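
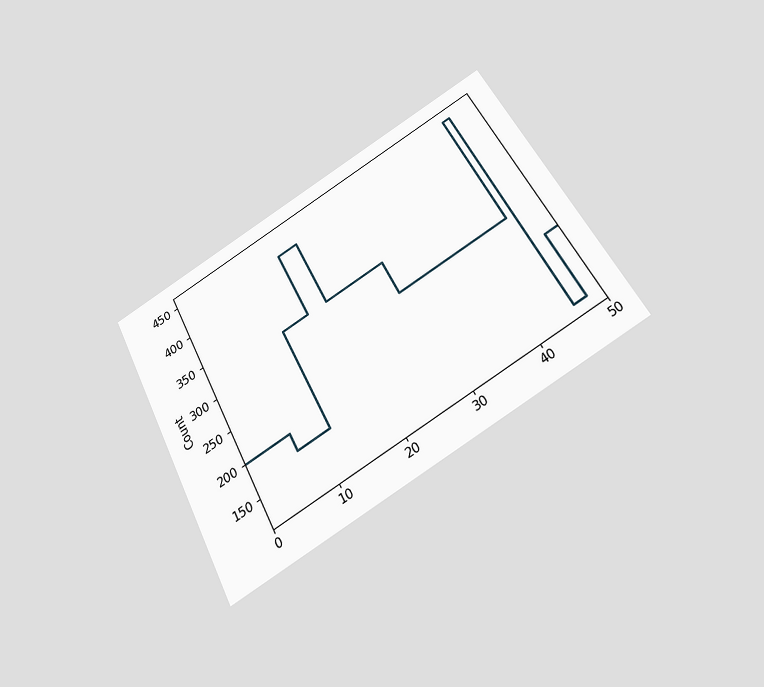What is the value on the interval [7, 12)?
175

The chart is tilted about 28° counter-clockwise and viewed slightly from below. On [7, 12) the step sits at 175.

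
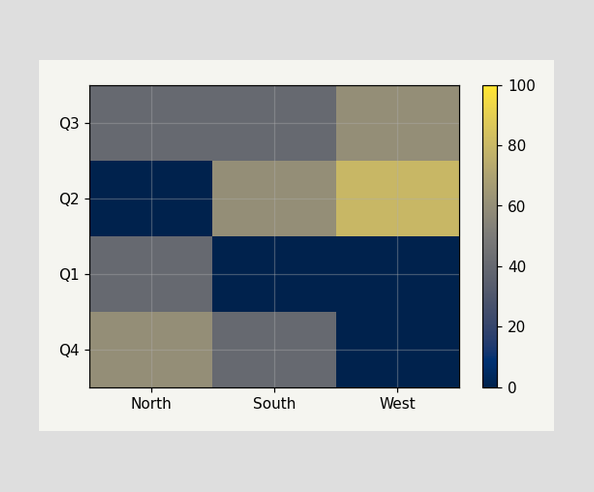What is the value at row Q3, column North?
Matching cell (Q3, North) against the colorbar gives 40.

40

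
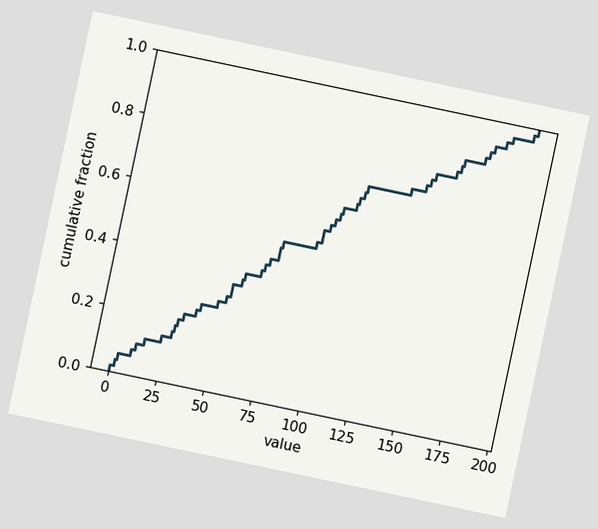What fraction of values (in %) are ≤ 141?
76%

The chart is tilted about 12° clockwise. At x=141 the ECDF step is at 76%.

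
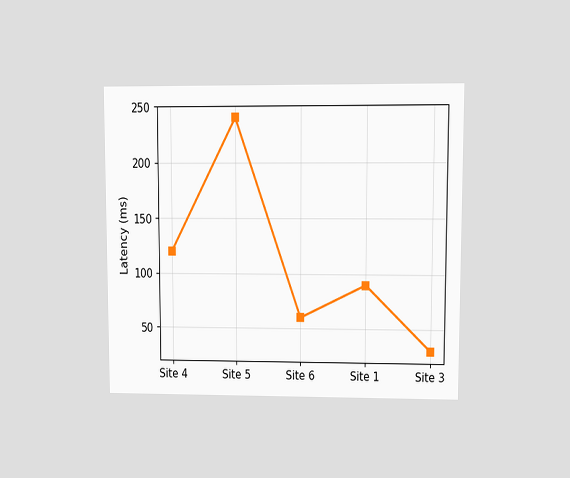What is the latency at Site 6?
60ms

The chart is viewed at a slight angle. At Site 6, the line is at 60ms.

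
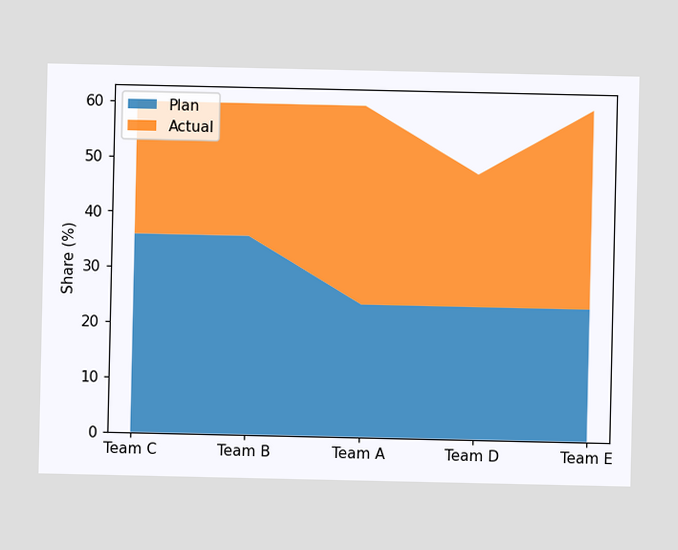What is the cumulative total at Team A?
60%

The stacked total at Team A reaches 60%.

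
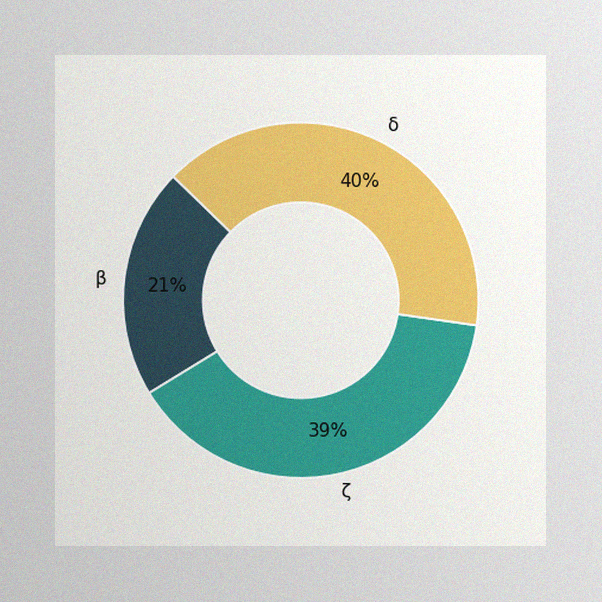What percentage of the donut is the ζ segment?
39%

The image has some photo noise and uneven lighting. The ζ segment takes up 39% of the ring.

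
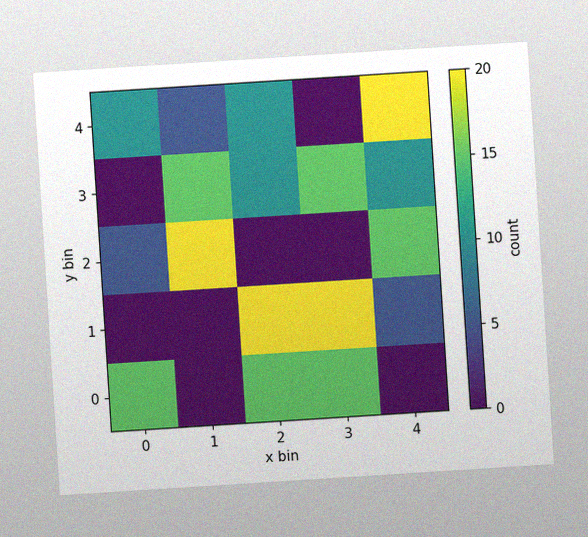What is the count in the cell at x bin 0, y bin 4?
The chart is tilted about 4° counter-clockwise, with some photo noise. Matching the cell (0, 4) against the colorbar gives 10.

10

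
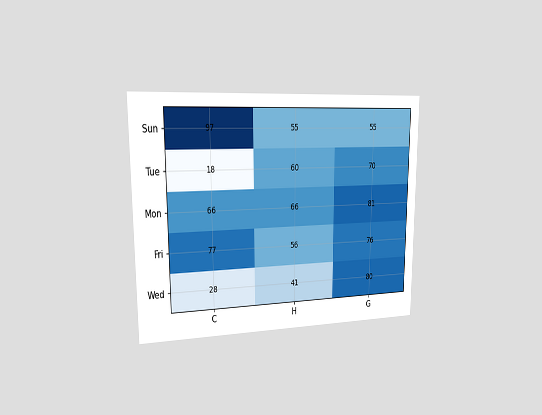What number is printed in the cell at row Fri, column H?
56

The chart is viewed slightly from the left. The (Fri, H) cell reads 56.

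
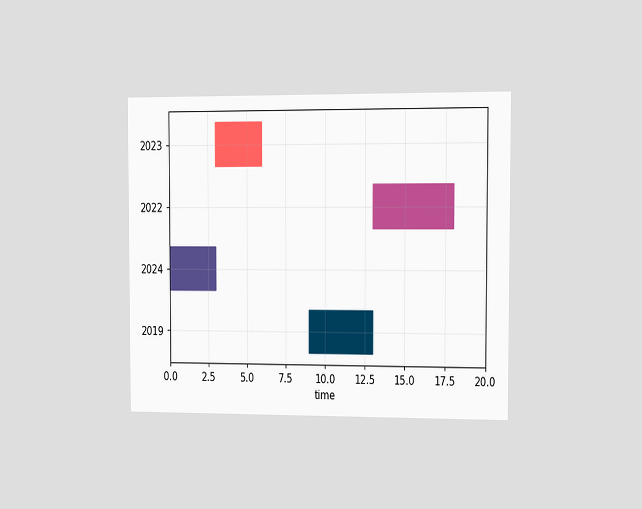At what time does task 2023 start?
3

The chart is viewed at a slight angle. The 2023 bar begins at t=3.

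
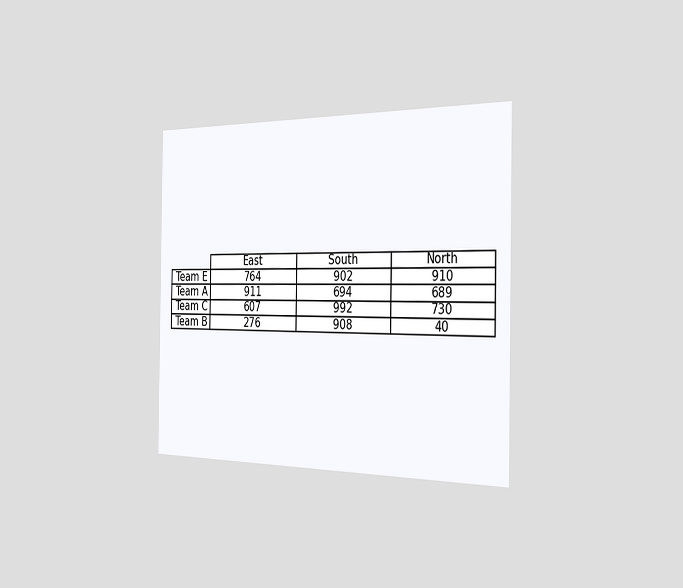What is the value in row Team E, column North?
910

The chart is viewed slightly from the right. The (Team E, North) cell reads 910.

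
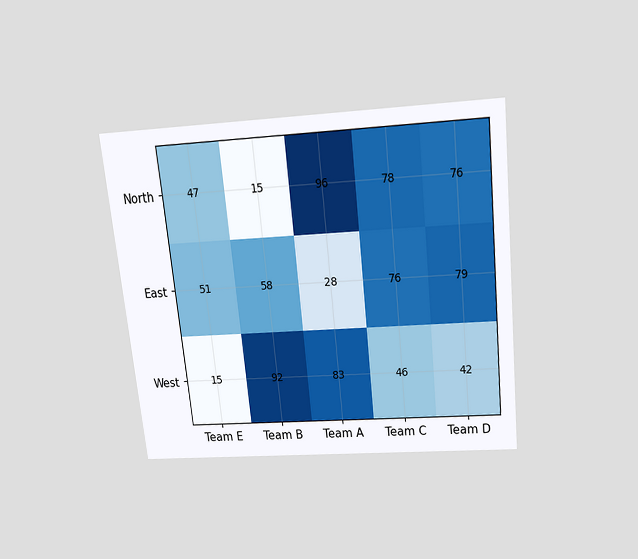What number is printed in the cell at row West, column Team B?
92

The chart is tilted about 6° counter-clockwise and viewed slightly from above. The (West, Team B) cell reads 92.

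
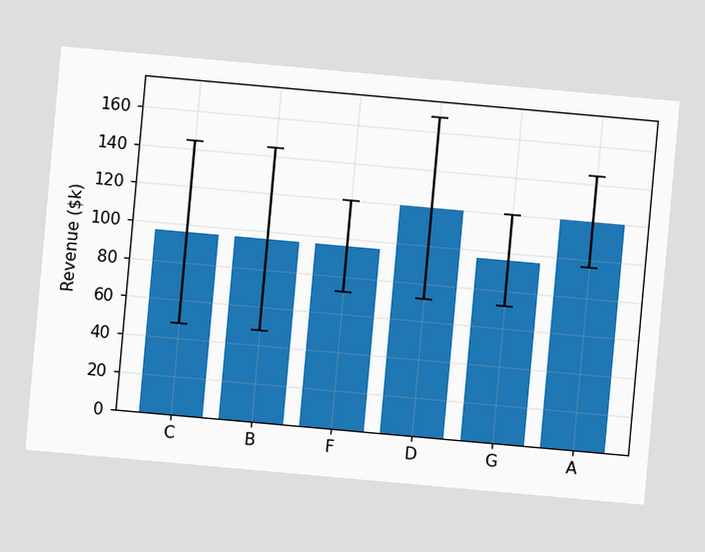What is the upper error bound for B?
$144k

The chart is tilted about 5° clockwise. The B bar's upper whisker reaches $144k.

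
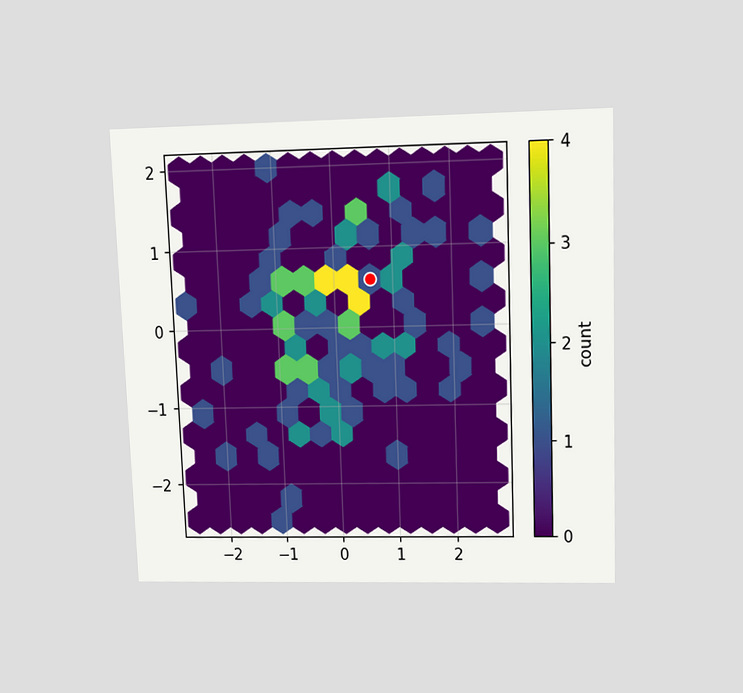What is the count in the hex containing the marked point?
1

The chart is tilted about 2° counter-clockwise and viewed at a slight angle. The marked hex reads 1 on the colorbar.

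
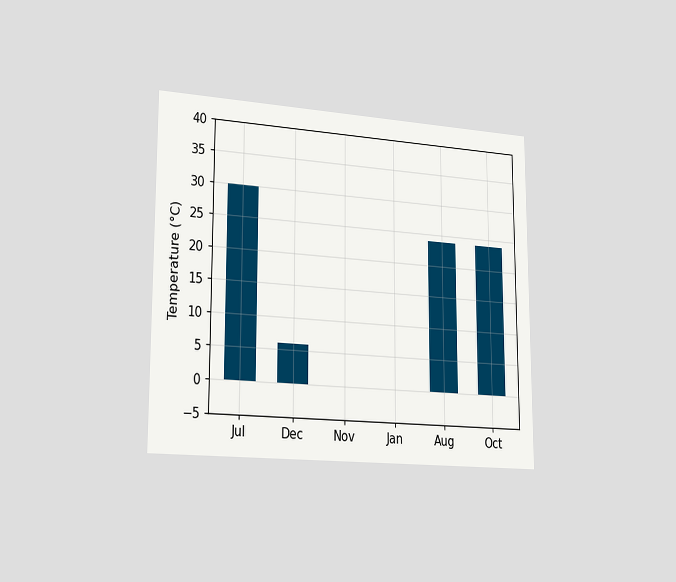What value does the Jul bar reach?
30°C

The chart is viewed slightly from the left. Reading along the chart's y-axis, the Jul bar reaches 30°C.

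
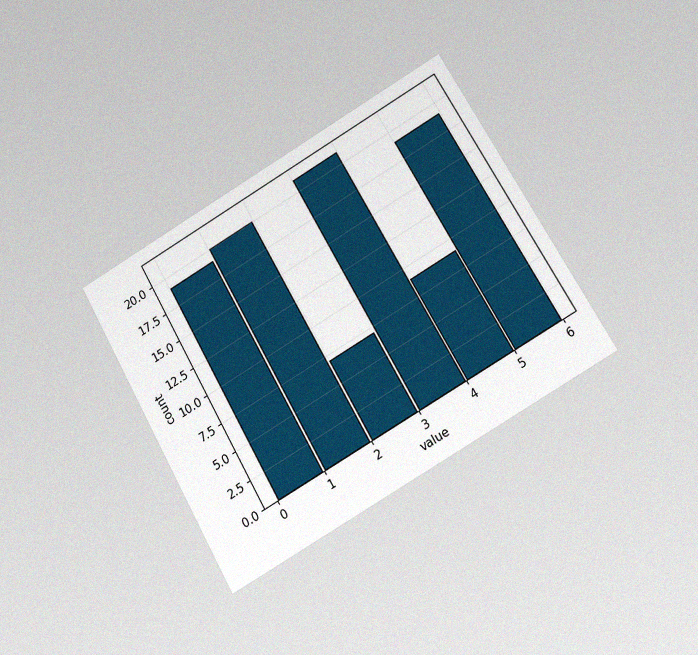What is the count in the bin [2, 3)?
7

The chart is tilted about 30° counter-clockwise and viewed at a slight angle, with some photo noise. The [2, 3) bin has height 7.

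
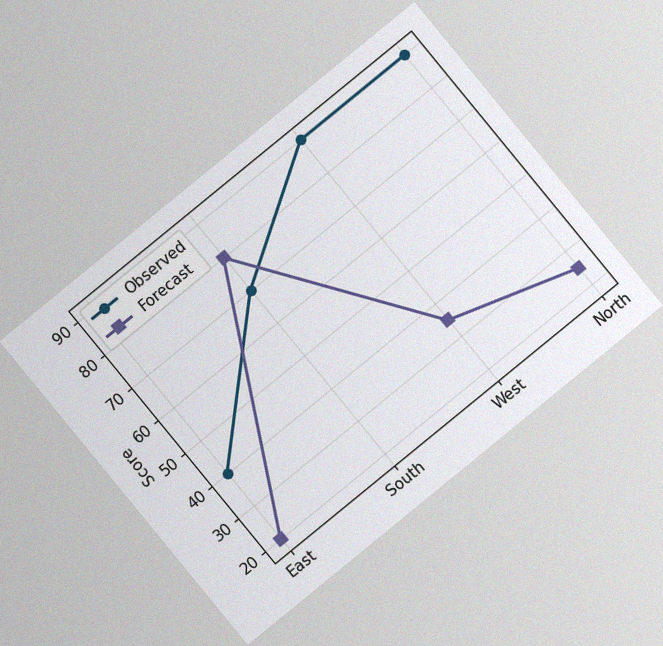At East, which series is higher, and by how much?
The chart is tilted about 39° counter-clockwise, with some photo noise. At East, Observed sits above the other line by 20.

Observed, by 20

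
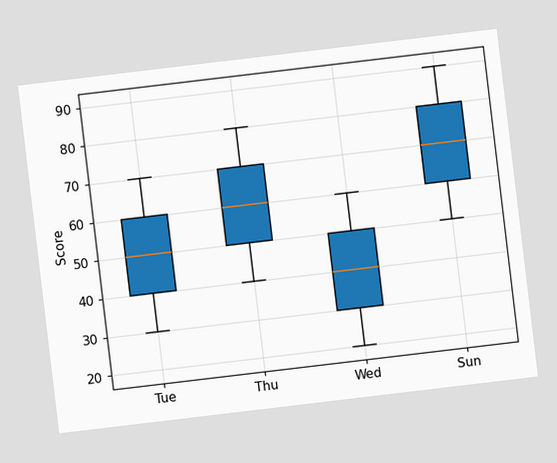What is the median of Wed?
The chart is tilted about 7° counter-clockwise. The median line in the Wed box sits at 40.

40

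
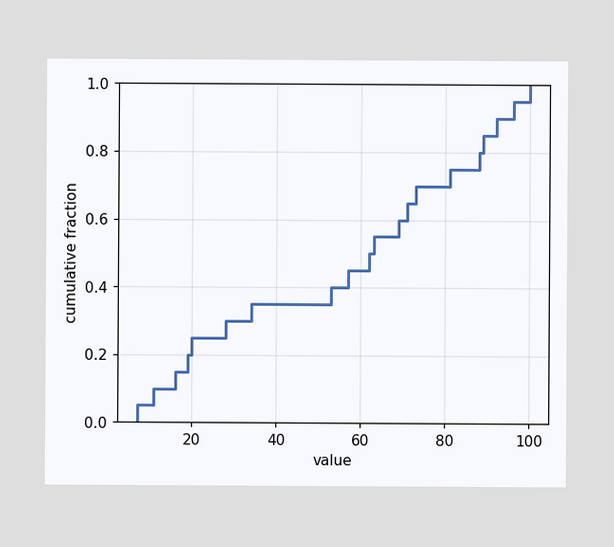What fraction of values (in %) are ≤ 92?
90%

At x=92 the ECDF step is at 90%.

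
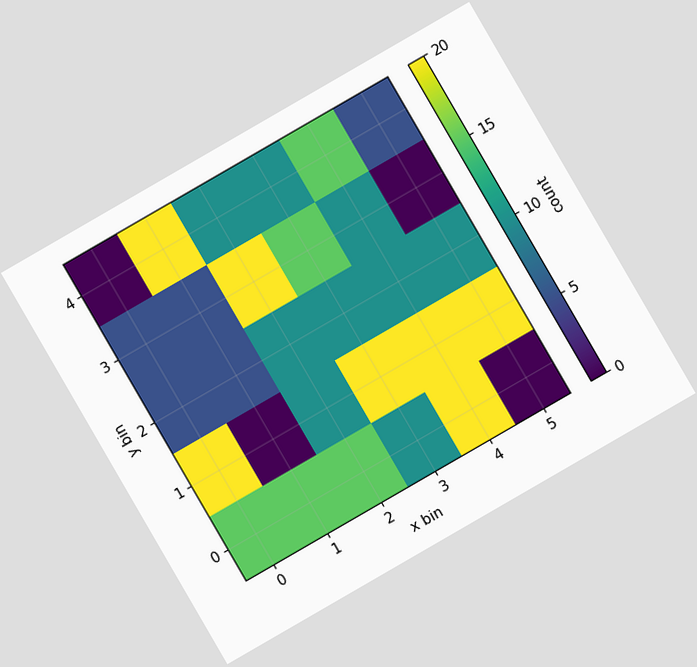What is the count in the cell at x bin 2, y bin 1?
The chart is tilted about 30° counter-clockwise. Matching the cell (2, 1) against the colorbar gives 10.

10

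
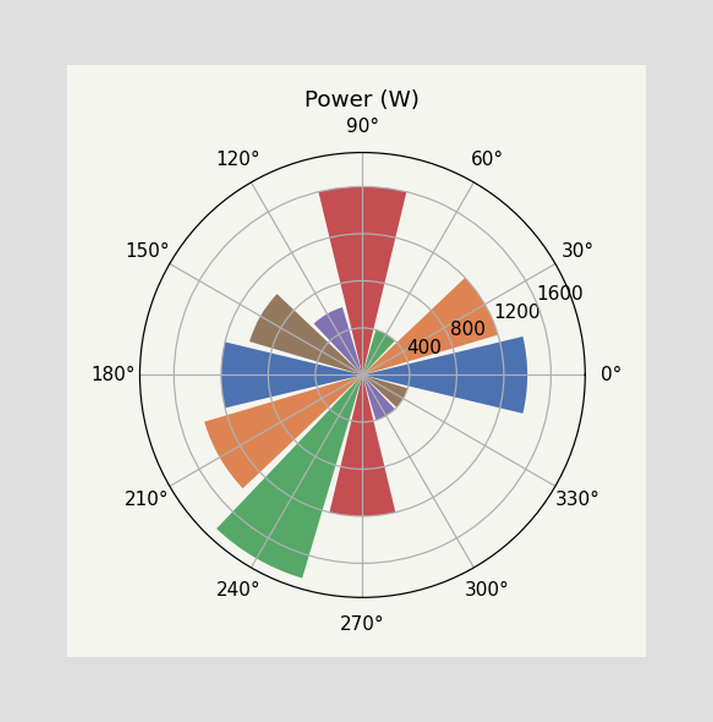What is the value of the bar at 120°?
600W

The bar at 120° reaches 600W on the radial axis.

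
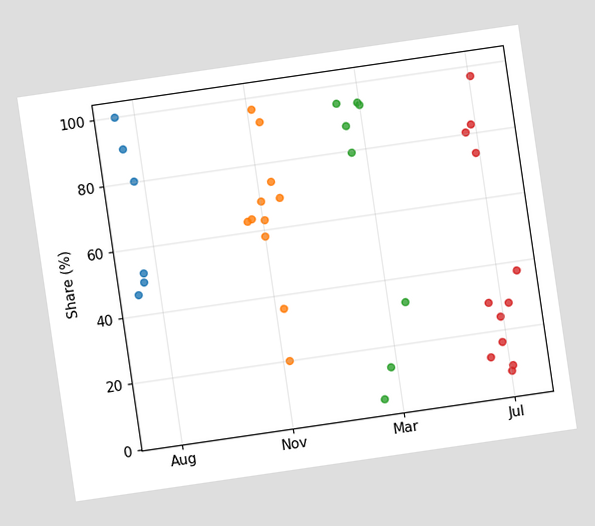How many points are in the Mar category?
The chart is tilted about 8° counter-clockwise. Counting the markers in the Mar column gives 8.

8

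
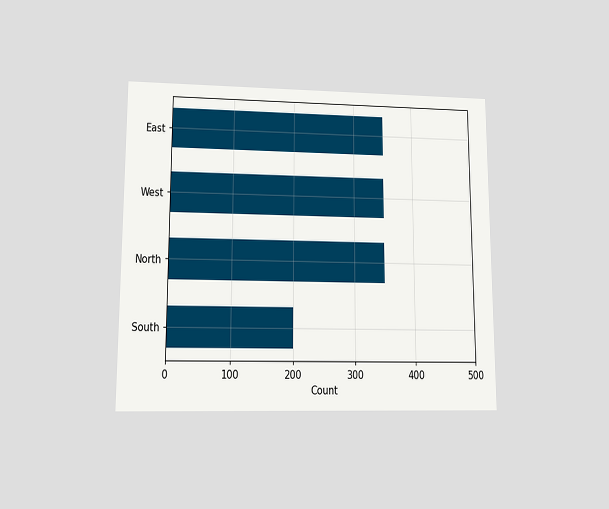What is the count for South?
200

The chart is viewed at a slight angle. Reading along the chart's x-axis, the South bar reaches 200.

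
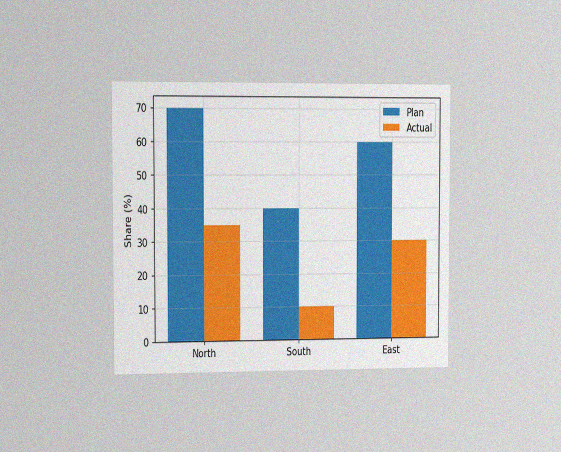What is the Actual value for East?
30%

The chart is viewed slightly from the left, with some photo noise. The Actual bar at East reaches 30% on the y-axis.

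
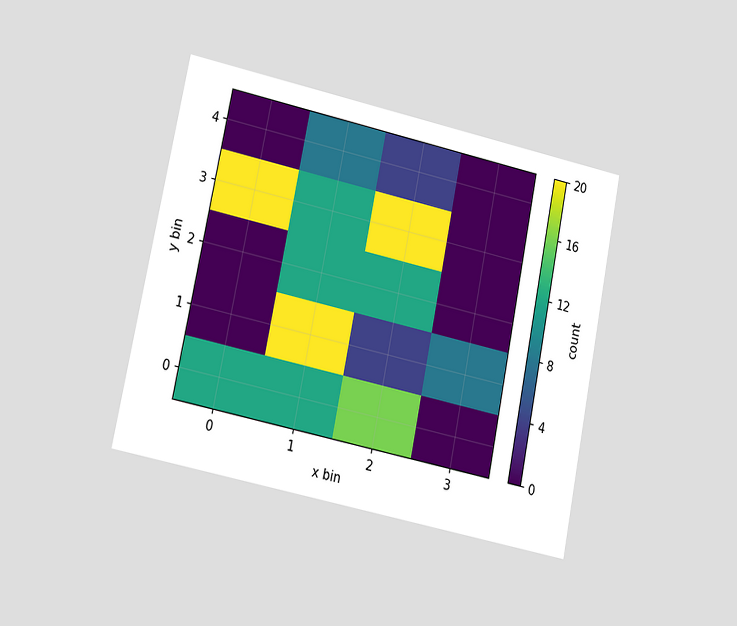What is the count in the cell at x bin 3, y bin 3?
The chart is tilted about 11° clockwise and viewed at a slight angle. Matching the cell (3, 3) against the colorbar gives 0.

0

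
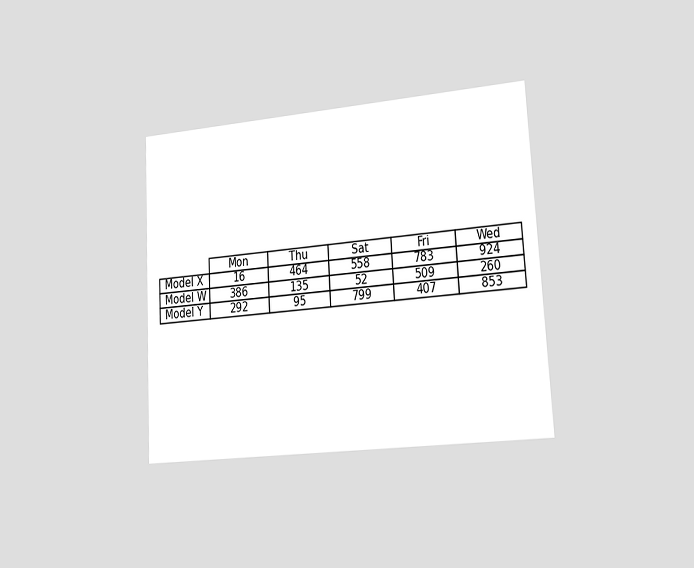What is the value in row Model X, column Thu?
The chart is tilted about 3° counter-clockwise and viewed slightly from the right. The (Model X, Thu) cell reads 464.

464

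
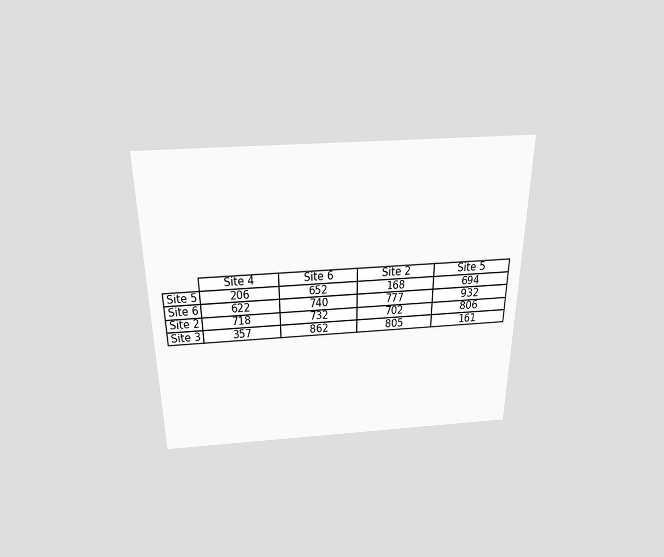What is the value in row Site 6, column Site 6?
The chart is viewed slightly from above. The (Site 6, Site 6) cell reads 740.

740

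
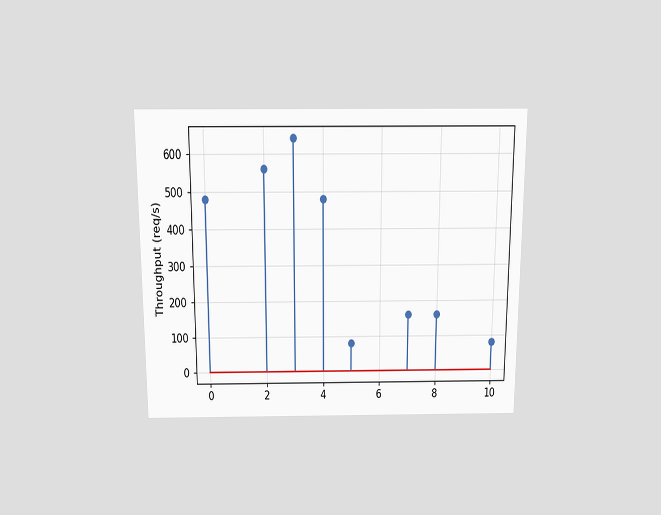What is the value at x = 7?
160req/s

The chart is viewed slightly from above. The stem at x=7 reaches 160req/s.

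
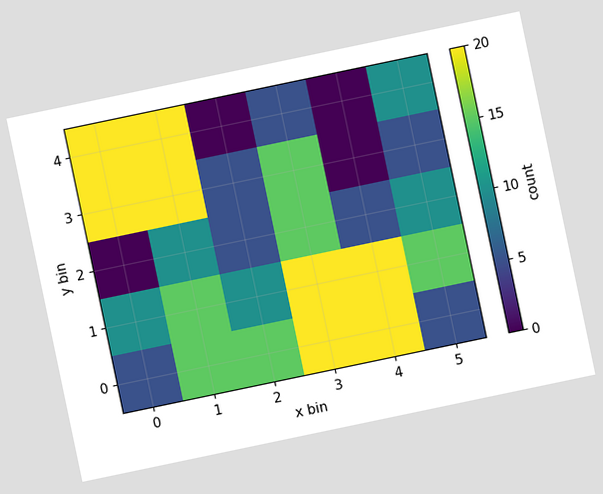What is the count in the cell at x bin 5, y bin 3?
5

The chart is tilted about 12° counter-clockwise. Matching the cell (5, 3) against the colorbar gives 5.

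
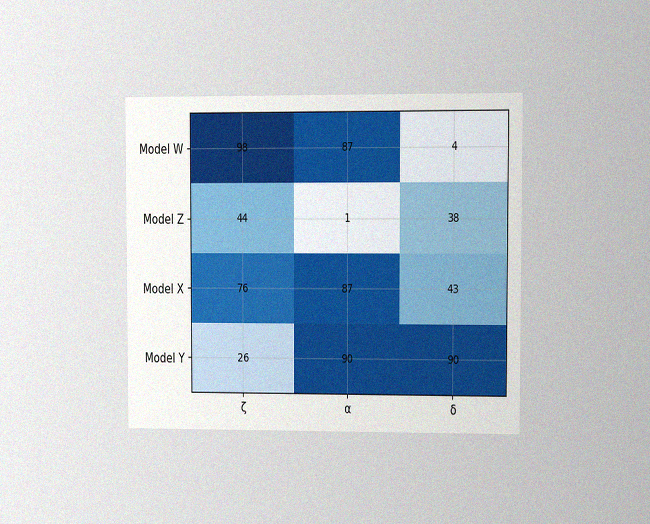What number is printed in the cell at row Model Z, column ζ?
44

The chart is viewed at a slight angle, with some photo noise. The (Model Z, ζ) cell reads 44.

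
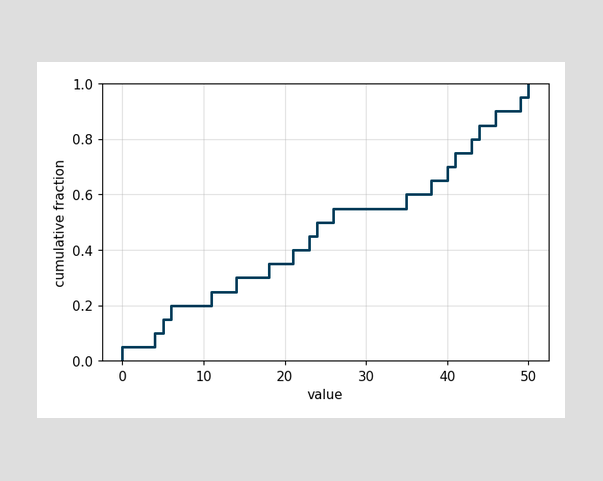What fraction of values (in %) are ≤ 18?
35%

At x=18 the ECDF step is at 35%.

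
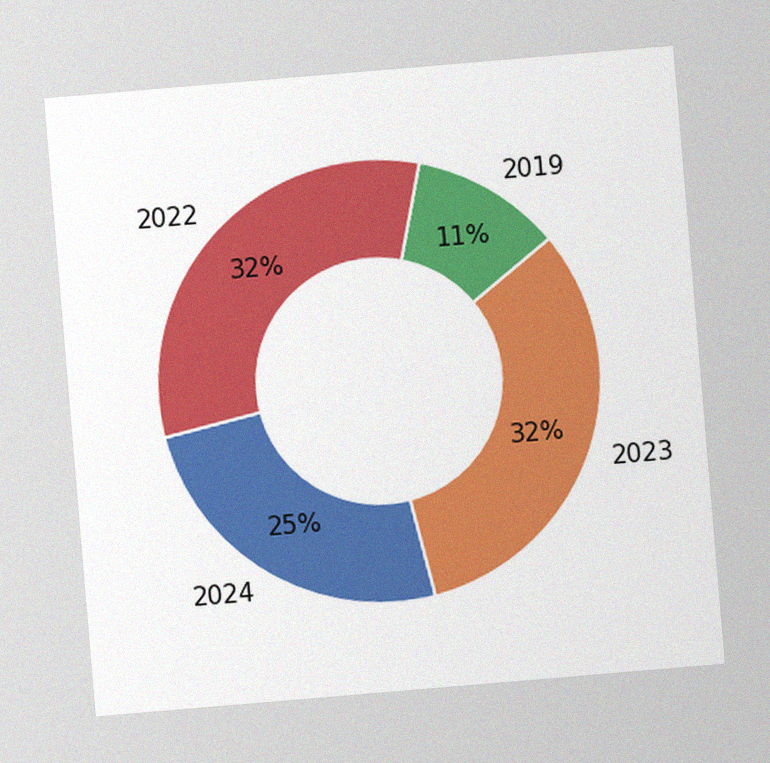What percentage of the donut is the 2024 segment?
25%

The chart is tilted about 5° counter-clockwise, with some photo noise. The 2024 segment takes up 25% of the ring.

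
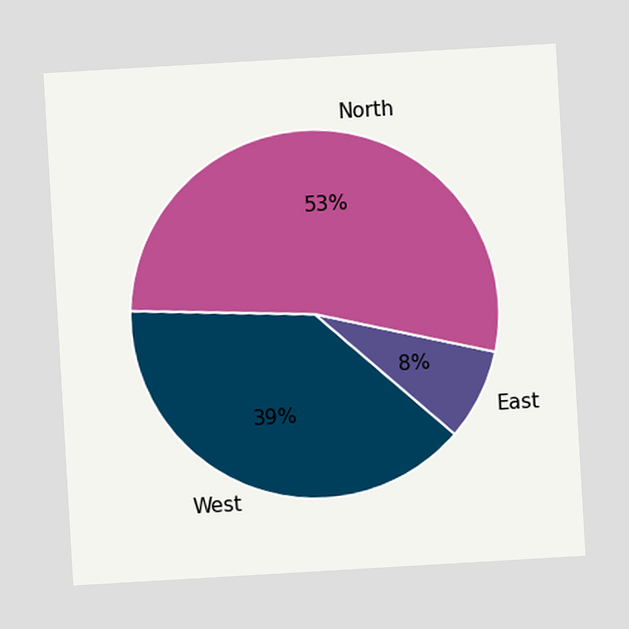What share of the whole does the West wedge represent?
The chart is tilted about 3° counter-clockwise. The West slice takes up 39% of the pie.

39%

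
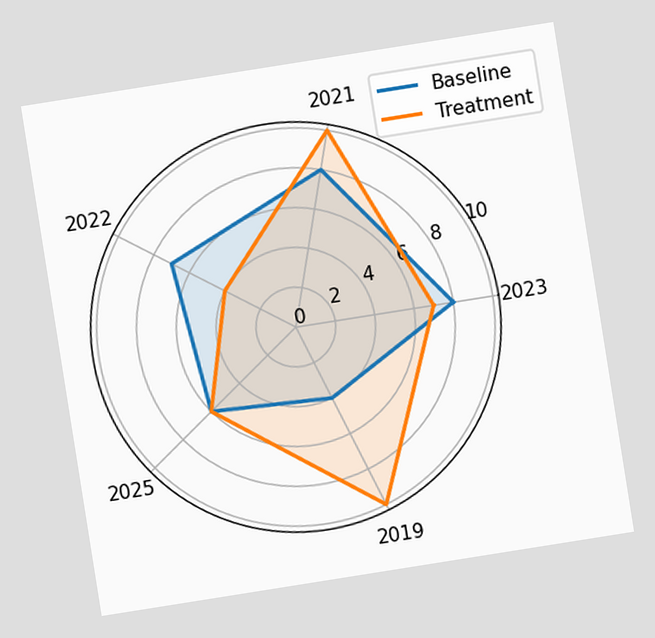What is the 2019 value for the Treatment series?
10

The chart is tilted about 9° counter-clockwise. On the 2019 axis, Treatment reaches 10.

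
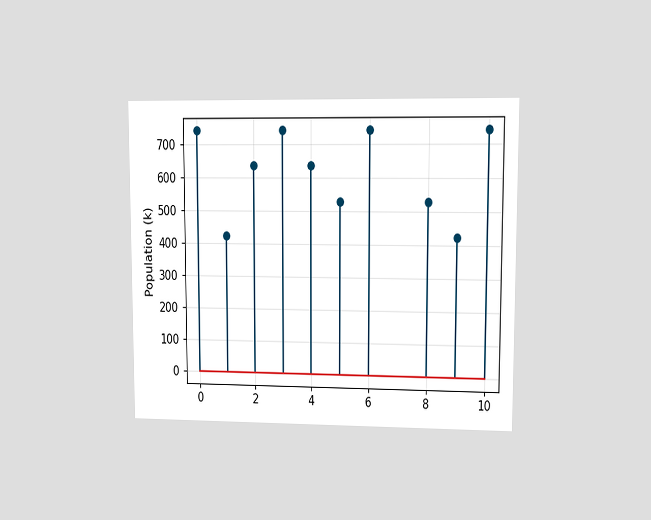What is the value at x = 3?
742k

The chart is viewed at a slight angle. The stem at x=3 reaches 742k.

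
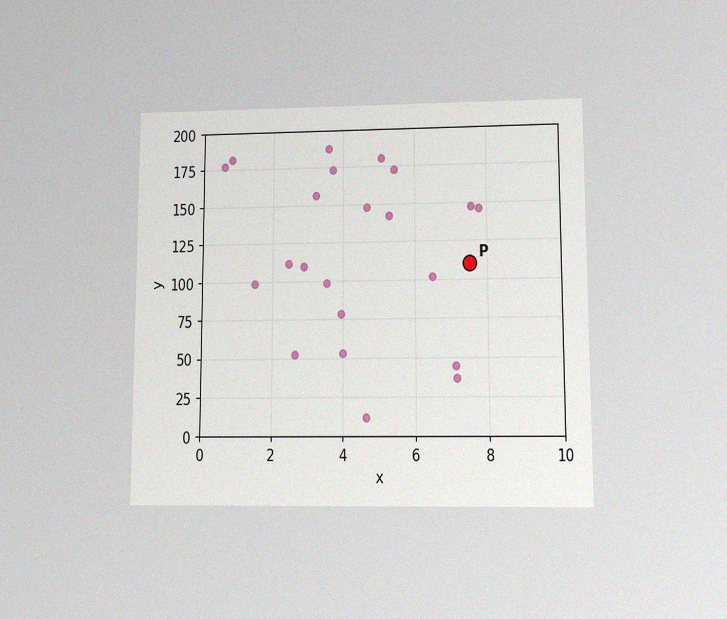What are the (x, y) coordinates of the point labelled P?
(7.5, 110)

The chart is viewed at a slight angle, with some photo noise. Following the gridlines from P to each axis, P sits at (7.5, 110).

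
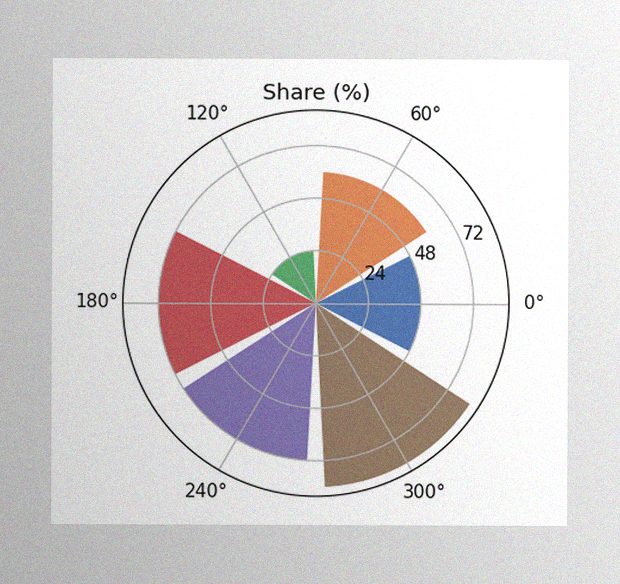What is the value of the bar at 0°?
48%

The image has some photo noise and uneven lighting. The bar at 0° reaches 48% on the radial axis.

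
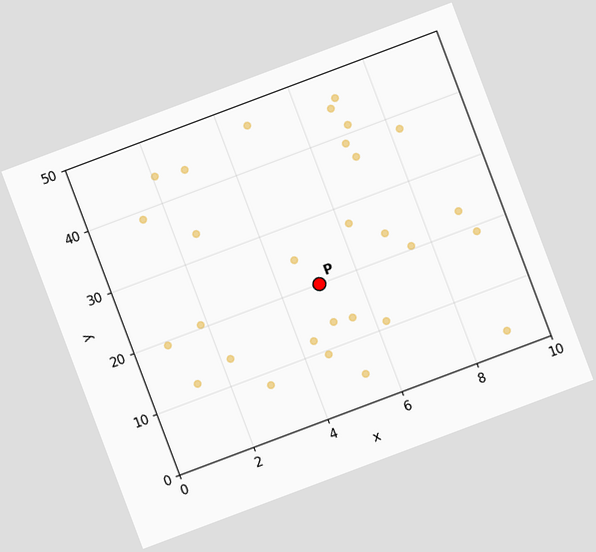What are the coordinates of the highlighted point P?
(5, 20)

The chart is tilted about 21° counter-clockwise. Following the gridlines from P to each axis, P sits at (5, 20).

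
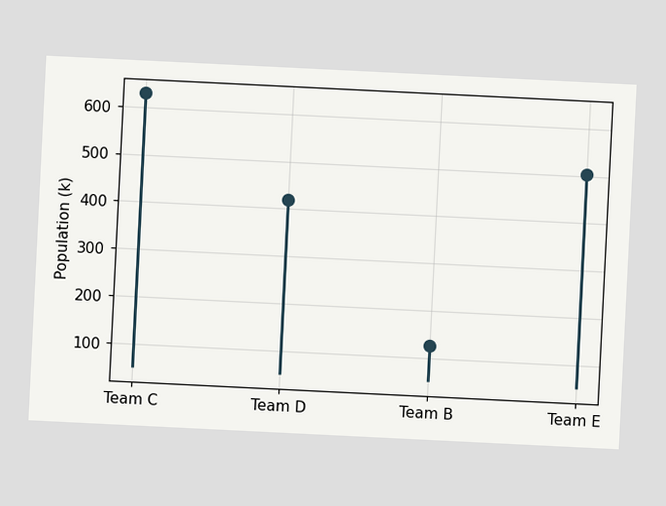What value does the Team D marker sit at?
The chart is tilted about 3° clockwise. The Team D marker sits at 420k.

420k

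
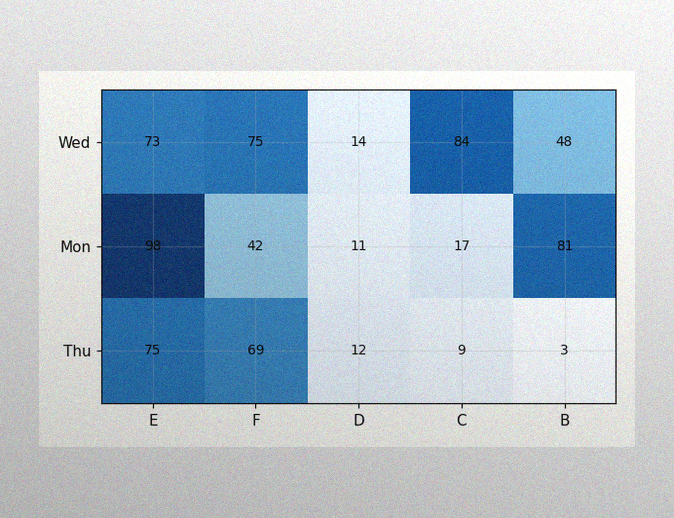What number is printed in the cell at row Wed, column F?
75

The image has some photo noise and uneven lighting. The (Wed, F) cell reads 75.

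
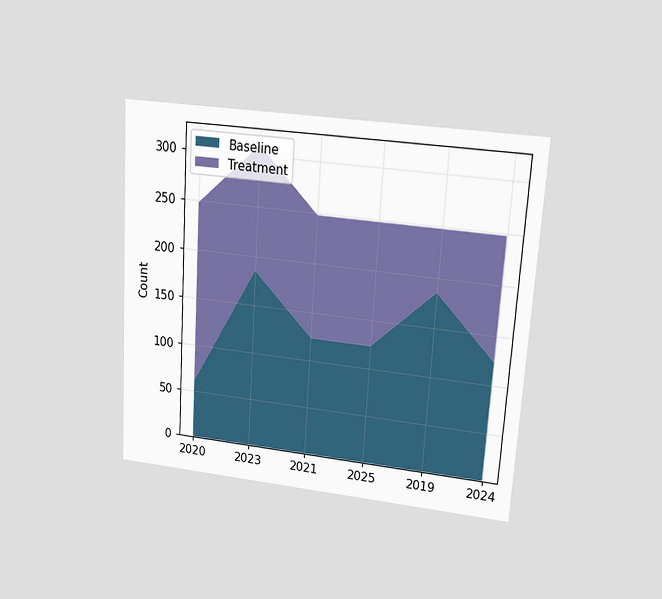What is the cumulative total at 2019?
248

The chart is tilted about 4° clockwise and viewed at a slight angle. The stacked total at 2019 reaches 248.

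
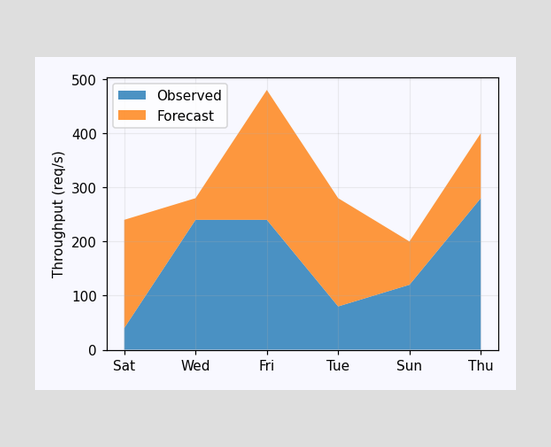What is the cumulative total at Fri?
The stacked total at Fri reaches 480req/s.

480req/s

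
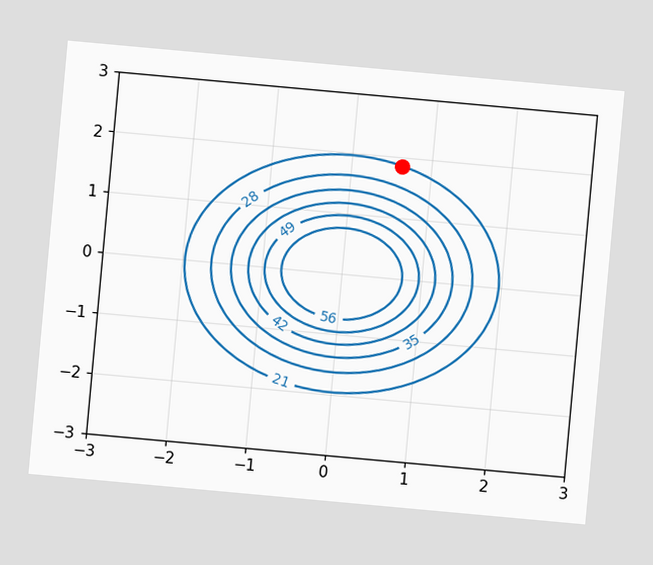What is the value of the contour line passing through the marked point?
The chart is tilted about 5° clockwise. The marked point sits on the contour labelled 21.

21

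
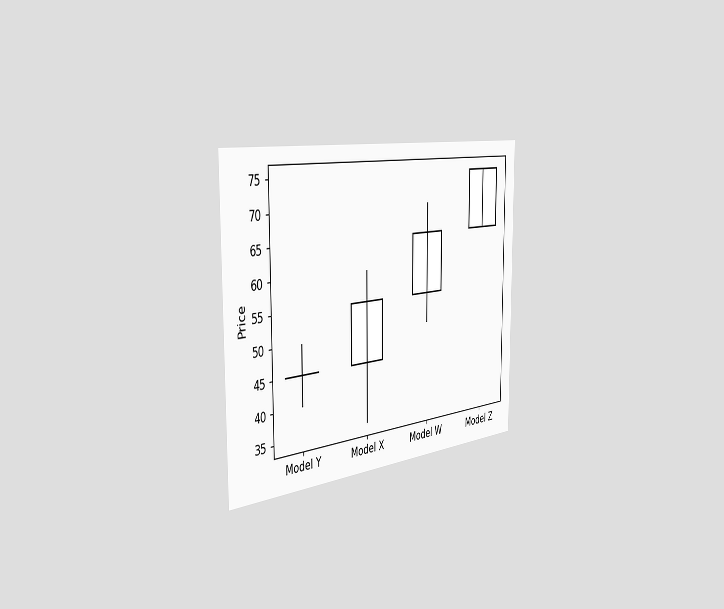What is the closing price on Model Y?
The chart is viewed slightly from the left. The Model Y candle closes at 45.

45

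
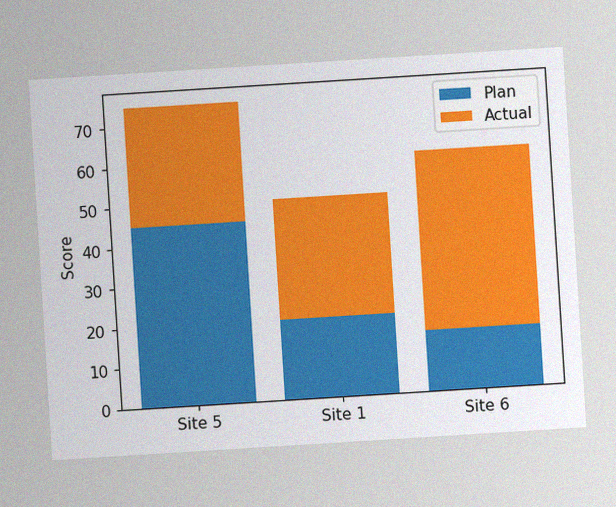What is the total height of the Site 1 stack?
The chart is tilted about 4° counter-clockwise, with some photo noise. The Site 1 stack's top reaches 50 on the y-axis.

50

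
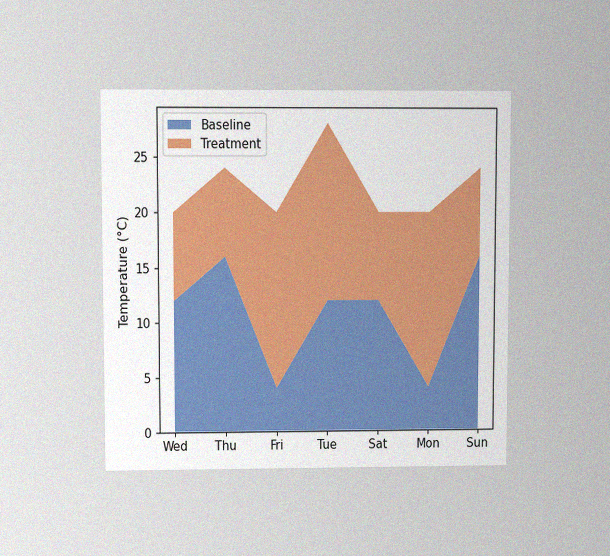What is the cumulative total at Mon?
The chart is viewed at a slight angle, with some photo noise. The stacked total at Mon reaches 20°C.

20°C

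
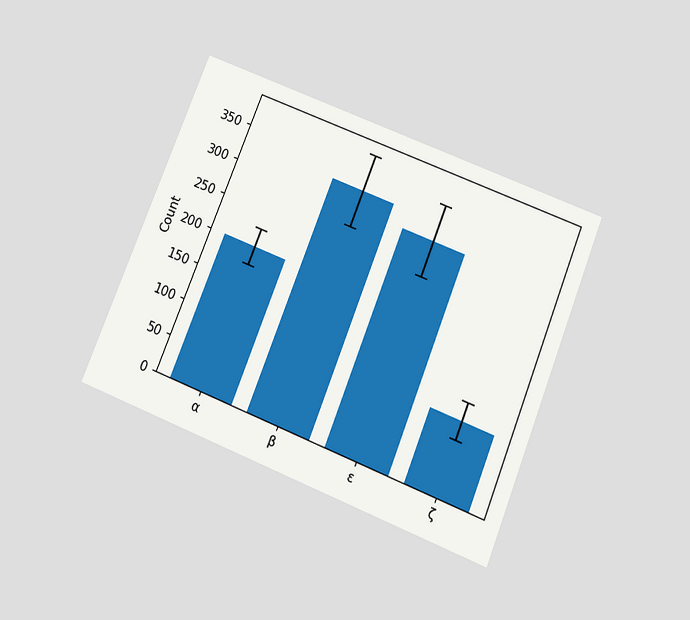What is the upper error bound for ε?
The chart is tilted about 22° clockwise and viewed slightly from below. The ε bar's upper whisker reaches 350.

350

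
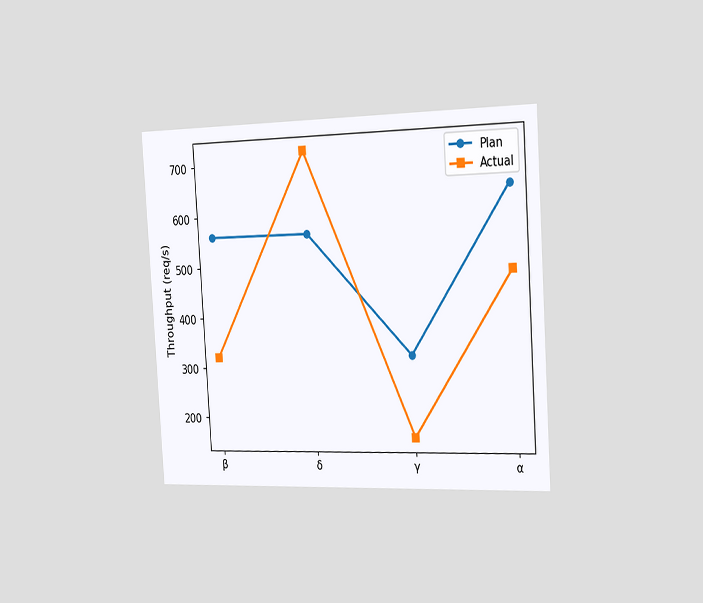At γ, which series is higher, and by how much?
The chart is tilted about 4° counter-clockwise and viewed slightly from the right. At γ, Plan sits above the other line by 160req/s.

Plan, by 160req/s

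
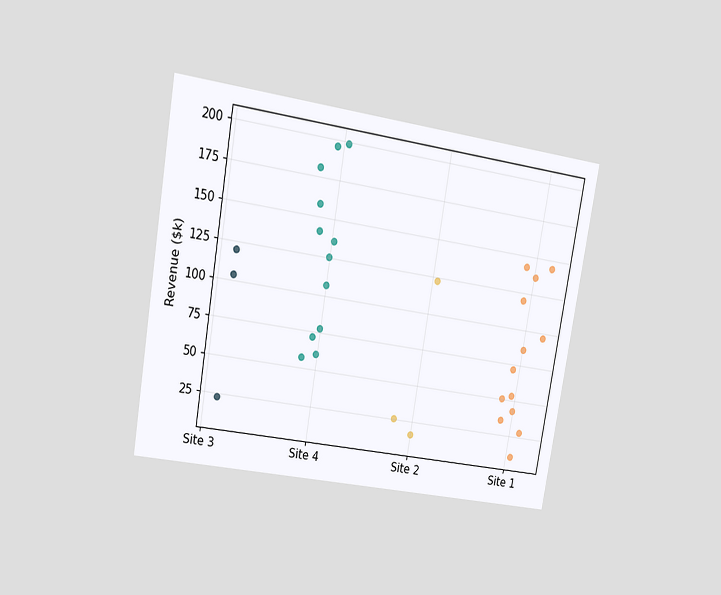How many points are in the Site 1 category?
13

The chart is tilted about 10° clockwise and viewed at a slight angle. Counting the markers in the Site 1 column gives 13.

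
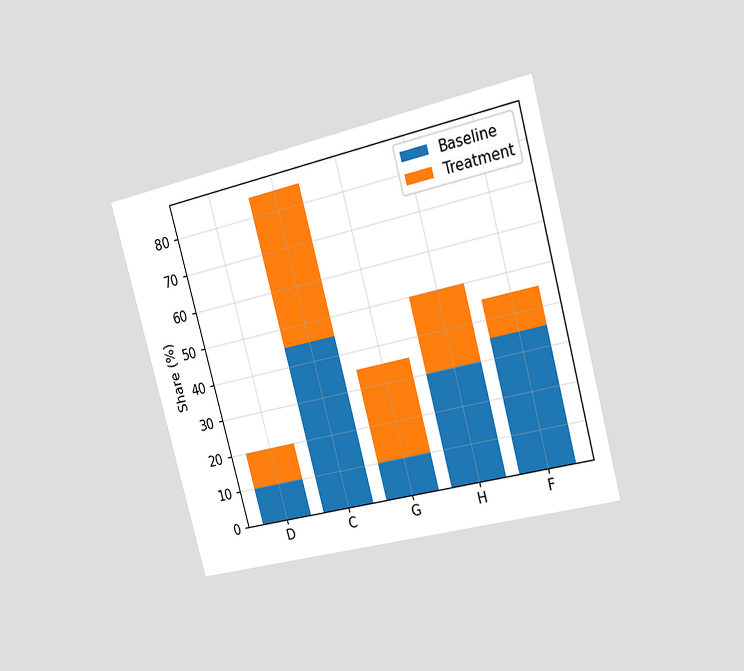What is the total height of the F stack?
45%

The chart is tilted about 15° counter-clockwise and viewed slightly from the right. The F stack's top reaches 45% on the y-axis.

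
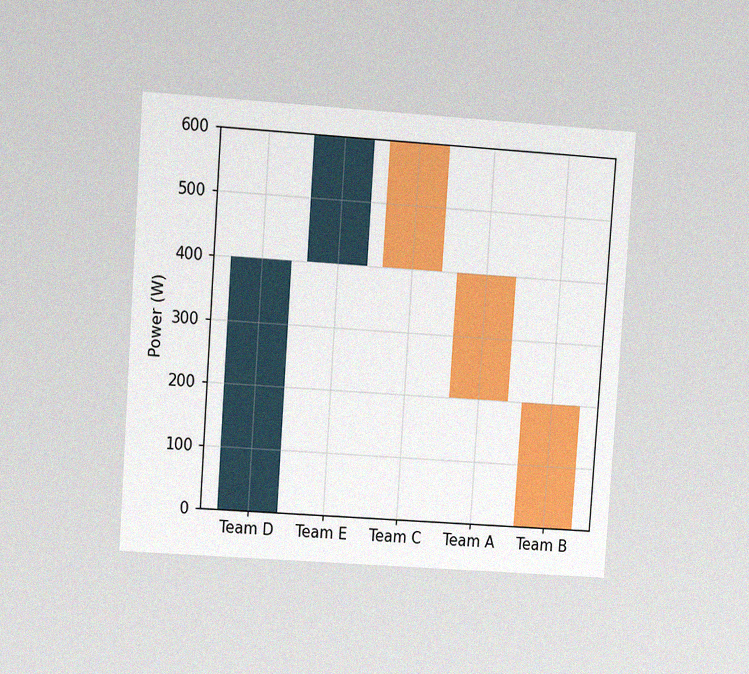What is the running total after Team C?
400W

The chart is tilted about 4° clockwise and viewed at a slight angle, with some photo noise. After Team C the running total reaches 400W.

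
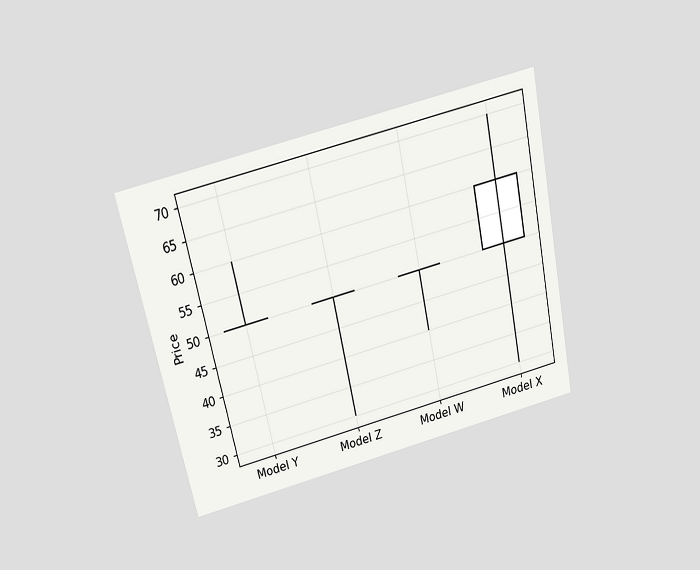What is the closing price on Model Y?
50

The chart is tilted about 12° counter-clockwise and viewed slightly from above. The Model Y candle closes at 50.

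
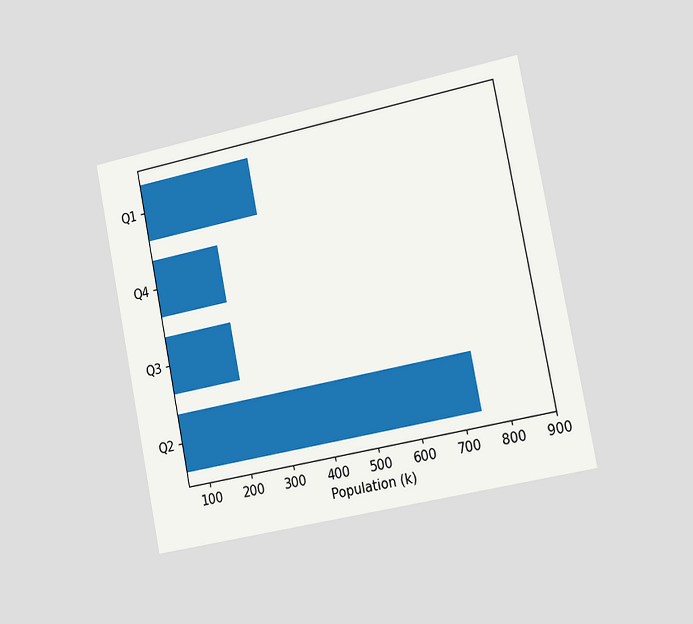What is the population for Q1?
318k

The chart is tilted about 11° counter-clockwise and viewed slightly from the right. Reading along the chart's x-axis, the Q1 bar reaches 318k.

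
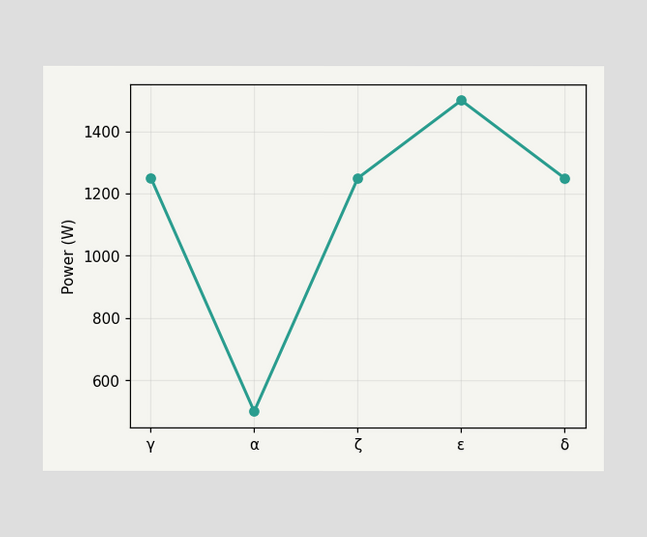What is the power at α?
500W

At α, the line is at 500W.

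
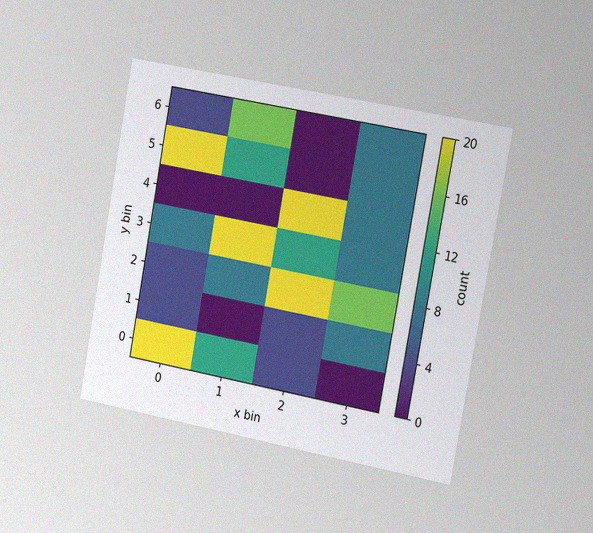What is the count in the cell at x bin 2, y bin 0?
The chart is tilted about 10° clockwise and viewed slightly from the right, with some photo noise. Matching the cell (2, 0) against the colorbar gives 4.

4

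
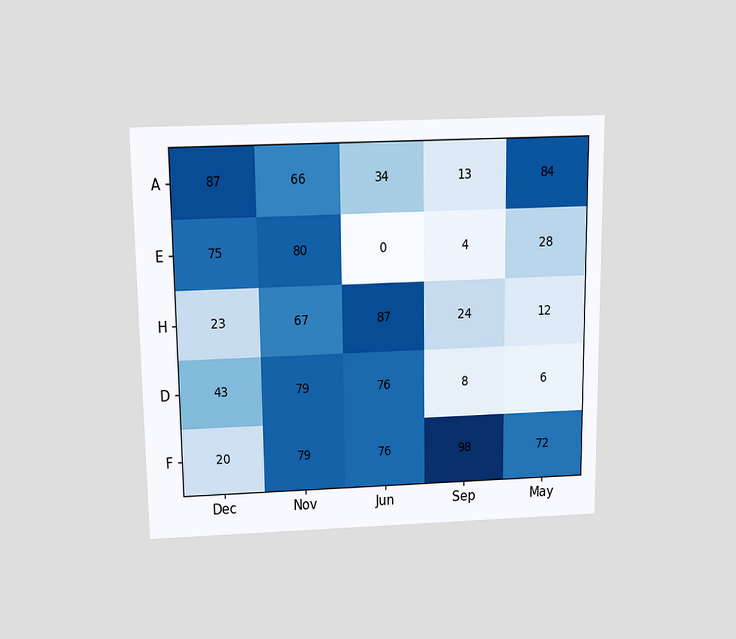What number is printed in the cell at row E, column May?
The chart is viewed slightly from above. The (E, May) cell reads 28.

28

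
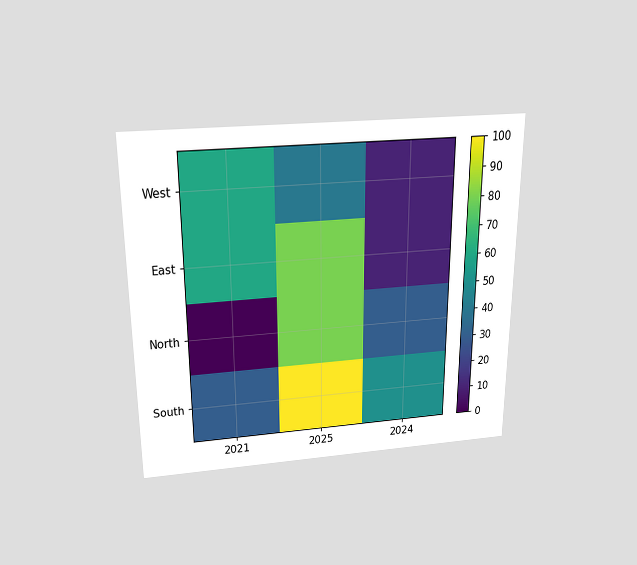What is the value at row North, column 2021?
0

The chart is viewed slightly from above. Matching cell (North, 2021) against the colorbar gives 0.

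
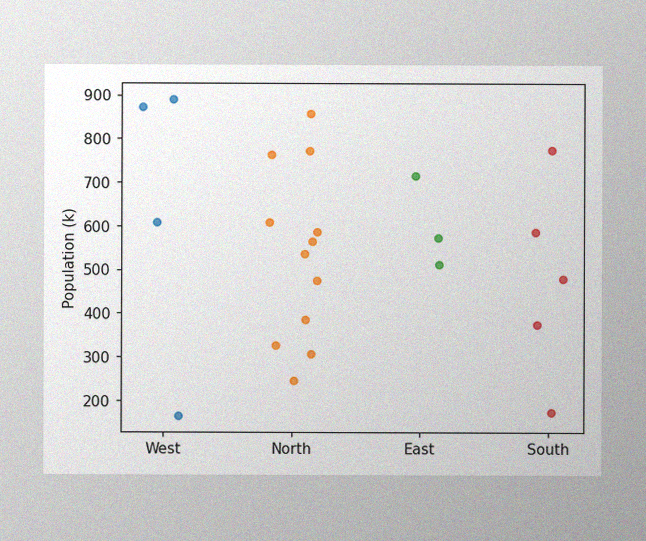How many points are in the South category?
The image has some photo noise and uneven lighting. Counting the markers in the South column gives 5.

5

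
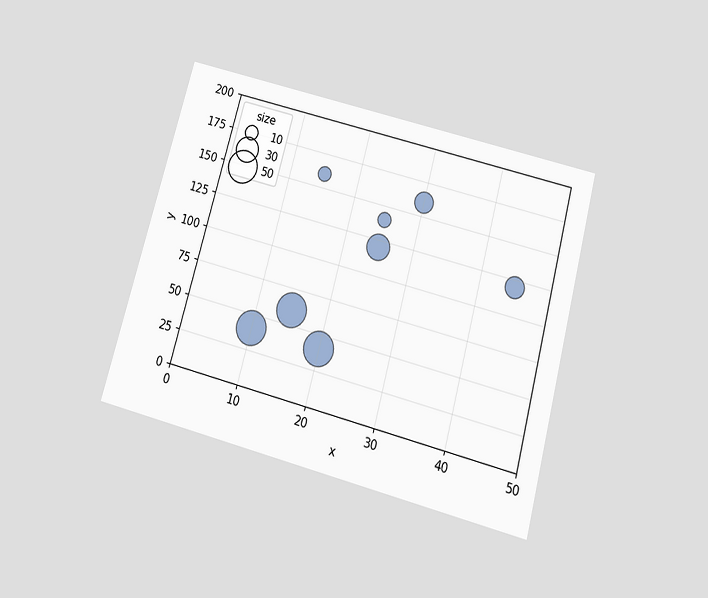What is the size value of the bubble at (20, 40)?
The chart is tilted about 15° clockwise and viewed slightly from below. Matching the bubble at (20, 40) against the size legend gives 50.

50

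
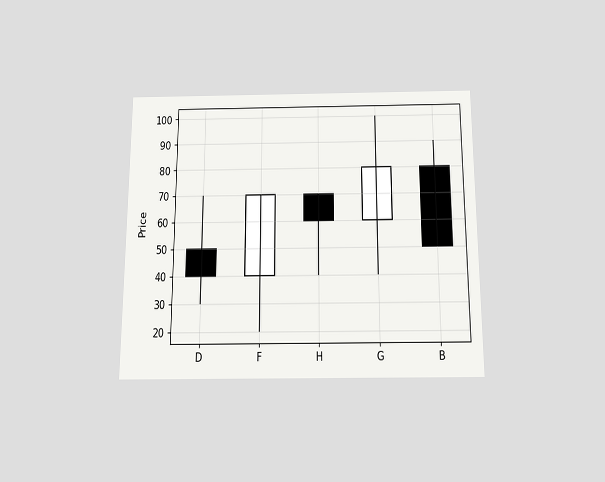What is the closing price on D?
40

The chart is viewed slightly from below. The D candle closes at 40.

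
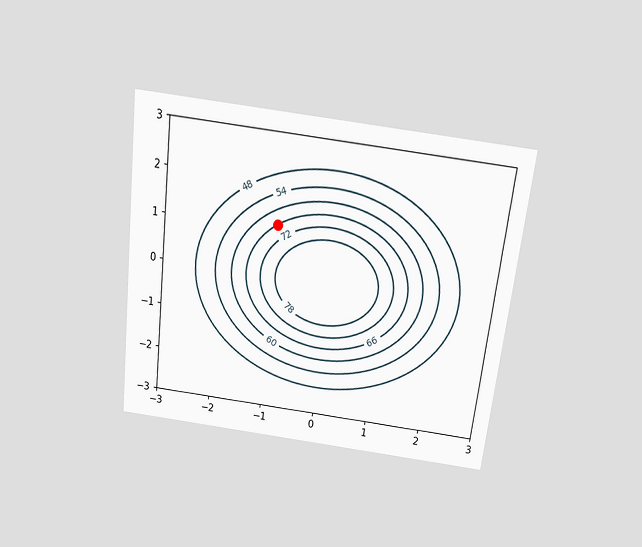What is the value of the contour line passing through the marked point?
The chart is tilted about 7° clockwise and viewed slightly from above. The marked point sits on the contour labelled 66.

66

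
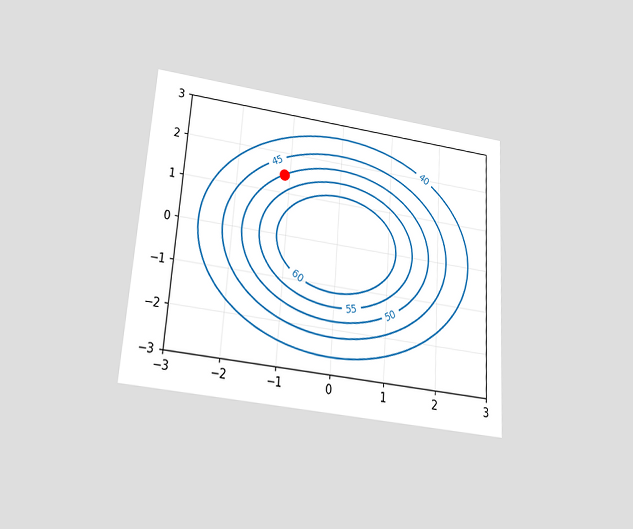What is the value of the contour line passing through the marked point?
The chart is tilted about 4° clockwise and viewed slightly from below. The marked point sits on the contour labelled 50.

50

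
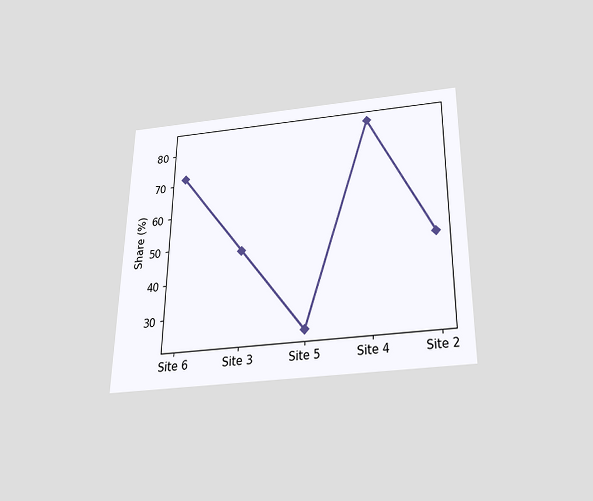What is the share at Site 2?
The chart is viewed slightly from below. At Site 2, the line is at 48%.

48%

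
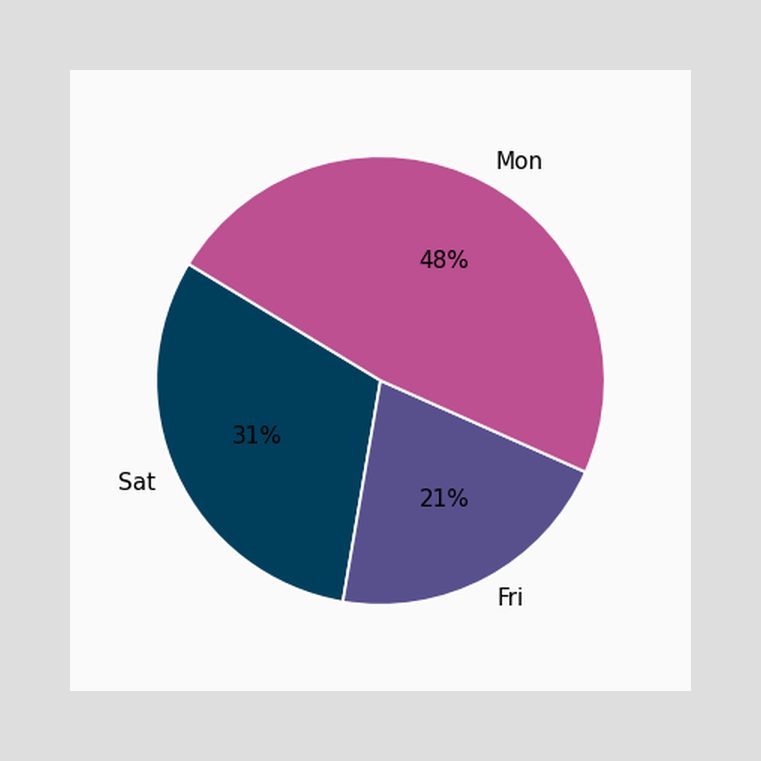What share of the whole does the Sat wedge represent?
31%

The Sat slice takes up 31% of the pie.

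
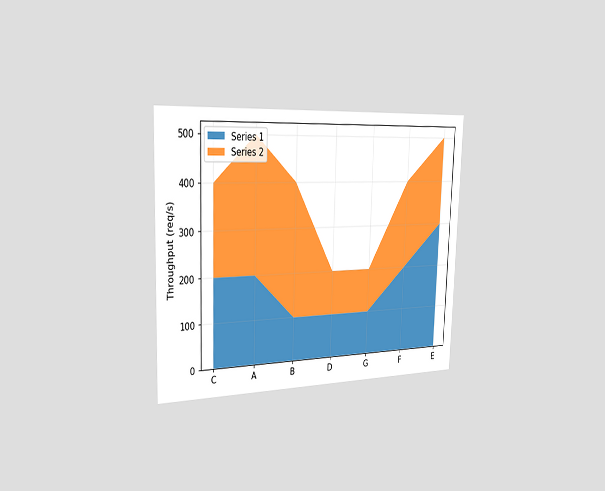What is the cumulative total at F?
The chart is viewed slightly from the left. The stacked total at F reaches 400req/s.

400req/s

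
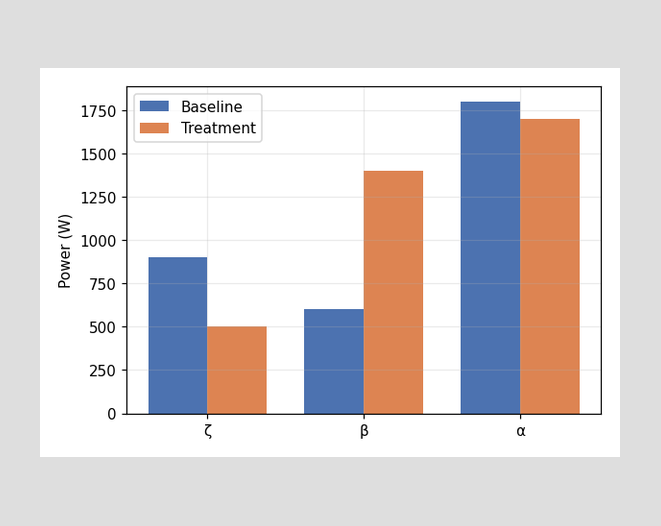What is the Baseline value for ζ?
900W

The Baseline bar at ζ reaches 900W on the y-axis.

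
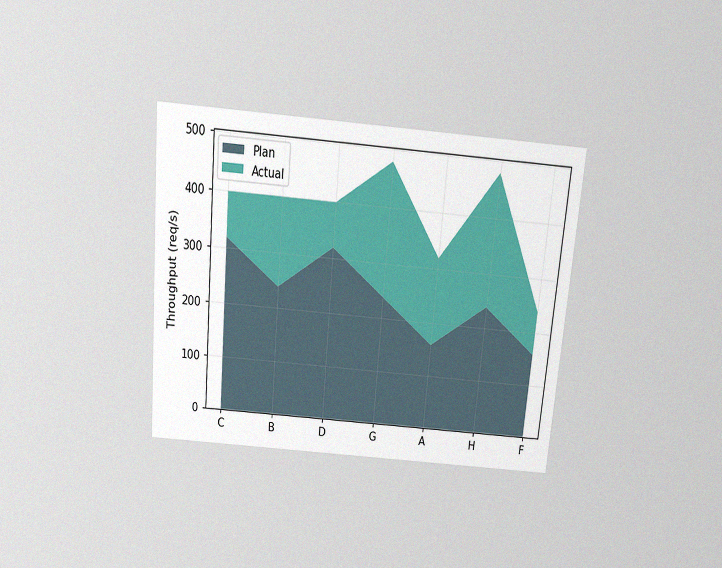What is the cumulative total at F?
240req/s

The chart is tilted about 5° clockwise and viewed slightly from above, with some photo noise. The stacked total at F reaches 240req/s.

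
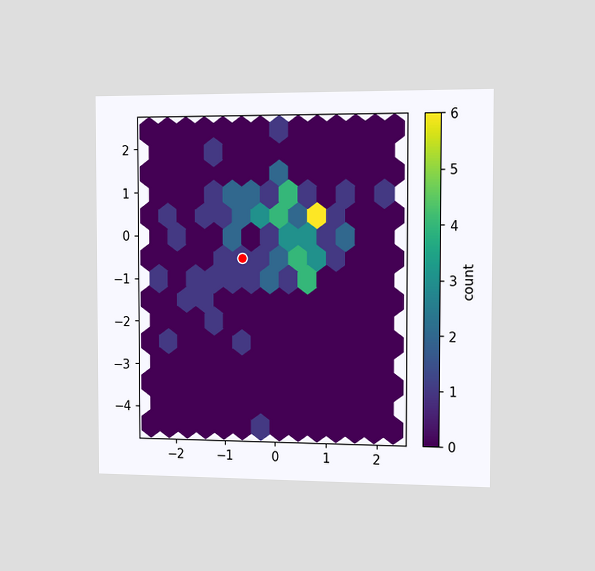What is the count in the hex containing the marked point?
1

The chart is viewed slightly from the right. The marked hex reads 1 on the colorbar.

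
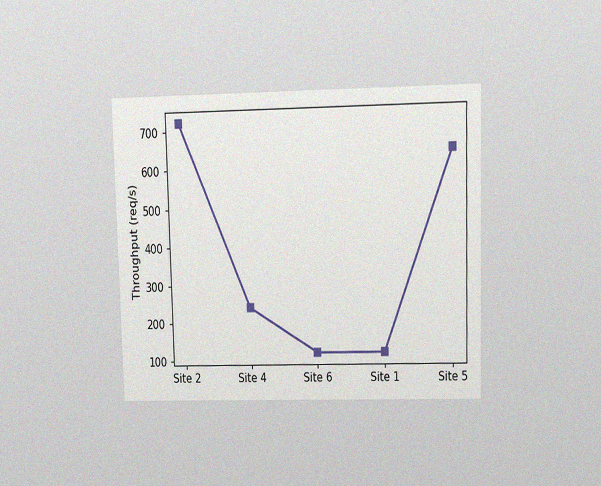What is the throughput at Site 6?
The chart is viewed at a slight angle, with some photo noise. At Site 6, the line is at 120req/s.

120req/s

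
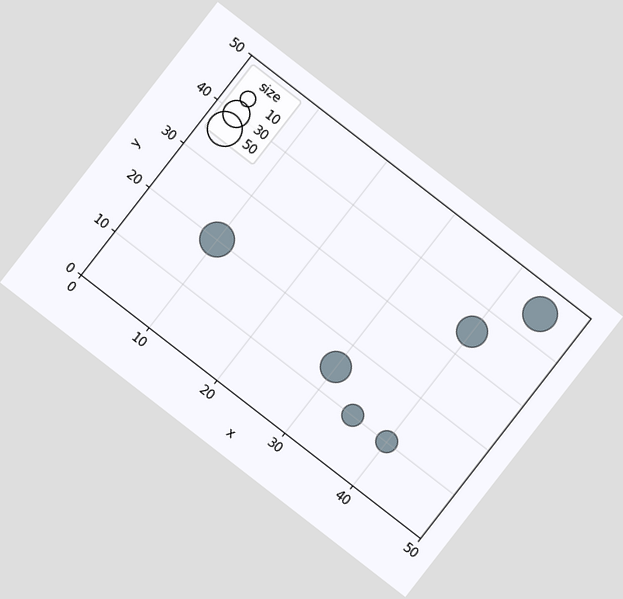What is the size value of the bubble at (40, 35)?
The chart is tilted about 38° clockwise. Matching the bubble at (40, 35) against the size legend gives 40.

40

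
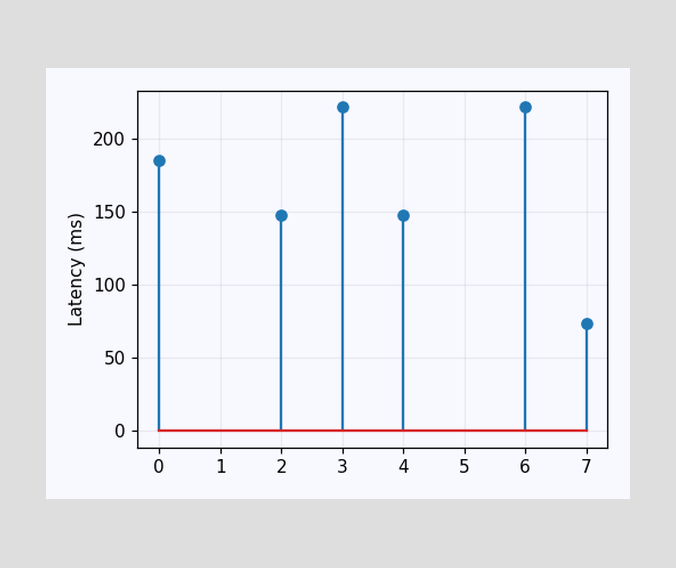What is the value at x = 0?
185ms

The stem at x=0 reaches 185ms.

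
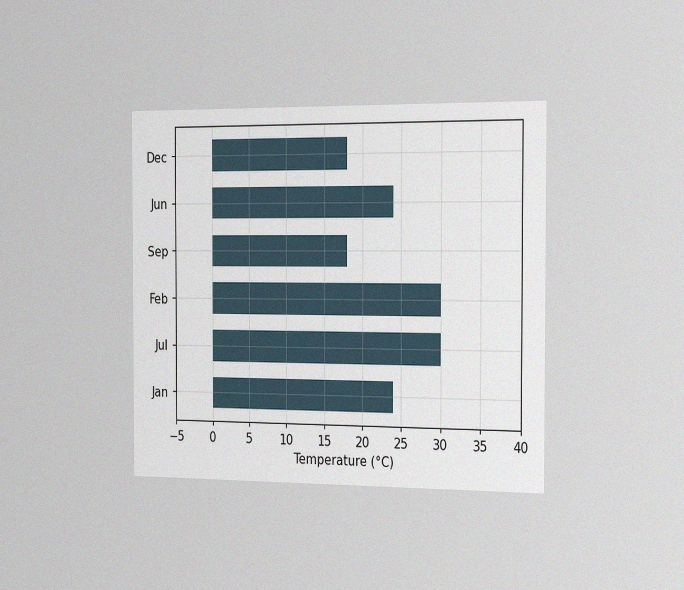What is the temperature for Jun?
24°C

The chart is viewed slightly from the right, with some photo noise. Reading along the chart's x-axis, the Jun bar reaches 24°C.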